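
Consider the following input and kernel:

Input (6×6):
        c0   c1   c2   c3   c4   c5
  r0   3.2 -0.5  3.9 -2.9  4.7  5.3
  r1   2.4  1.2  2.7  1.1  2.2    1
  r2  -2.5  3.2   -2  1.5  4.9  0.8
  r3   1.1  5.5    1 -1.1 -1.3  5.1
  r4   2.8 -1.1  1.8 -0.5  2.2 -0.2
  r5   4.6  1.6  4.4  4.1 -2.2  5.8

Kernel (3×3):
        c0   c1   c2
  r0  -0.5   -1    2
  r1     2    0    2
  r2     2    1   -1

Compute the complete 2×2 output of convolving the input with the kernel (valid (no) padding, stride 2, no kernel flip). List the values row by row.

17.1 12.75
0.95 9.6

Output[0,0]: The receptive field on the input at this output position is [3.2 -0.5 3.9 / 2.4 1.2 2.7 / -2.5 3.2 -2]. Elementwise product with the kernel and sum: 3.2·-0.5 + -0.5·-1 + 3.9·2 + 2.4·2 + 2.7·2 + -2.5·2 + 3.2·1 + -2·-1.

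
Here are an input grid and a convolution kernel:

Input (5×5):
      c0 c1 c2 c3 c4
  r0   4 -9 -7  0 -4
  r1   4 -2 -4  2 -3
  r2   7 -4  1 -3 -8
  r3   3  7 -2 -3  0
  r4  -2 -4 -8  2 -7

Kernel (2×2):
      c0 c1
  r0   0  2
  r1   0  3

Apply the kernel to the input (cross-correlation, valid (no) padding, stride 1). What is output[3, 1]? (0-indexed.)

-28

The receptive field on the input at this output position is [7 -2 / -4 -8]. Elementwise product with the kernel and sum: -2·2 + -8·3.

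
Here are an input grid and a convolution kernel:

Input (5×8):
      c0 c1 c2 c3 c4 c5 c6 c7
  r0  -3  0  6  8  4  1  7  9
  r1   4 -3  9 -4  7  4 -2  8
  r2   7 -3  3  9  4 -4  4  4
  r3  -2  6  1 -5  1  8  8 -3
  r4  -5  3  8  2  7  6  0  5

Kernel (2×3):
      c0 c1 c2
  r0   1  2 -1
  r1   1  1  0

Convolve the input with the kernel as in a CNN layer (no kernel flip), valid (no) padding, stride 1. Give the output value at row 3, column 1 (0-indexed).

24

The receptive field on the input at this output position is [6 1 -5 / 3 8 2]. Elementwise product with the kernel and sum: 6·1 + 1·2 + -5·-1 + 3·1 + 8·1.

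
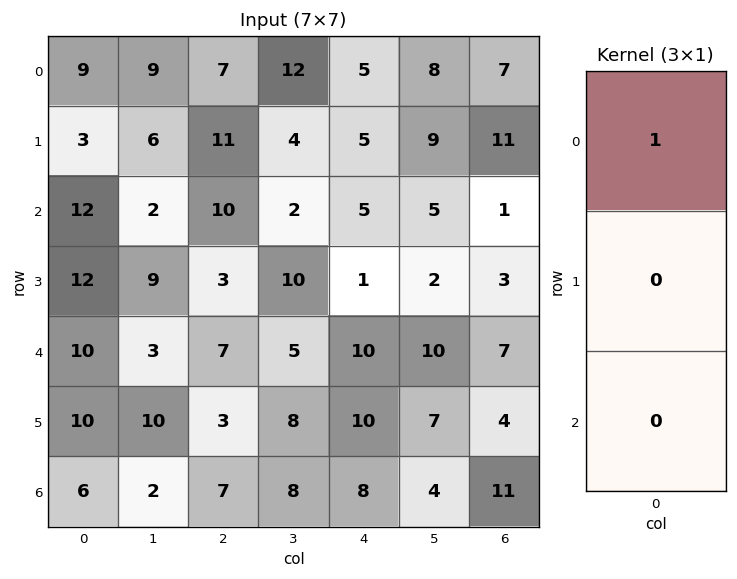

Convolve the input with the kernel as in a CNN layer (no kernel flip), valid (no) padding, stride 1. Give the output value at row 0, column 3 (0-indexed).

12

The receptive field on the input at this output position is [12 / 4 / 2]. Elementwise product with the kernel and sum: 12·1.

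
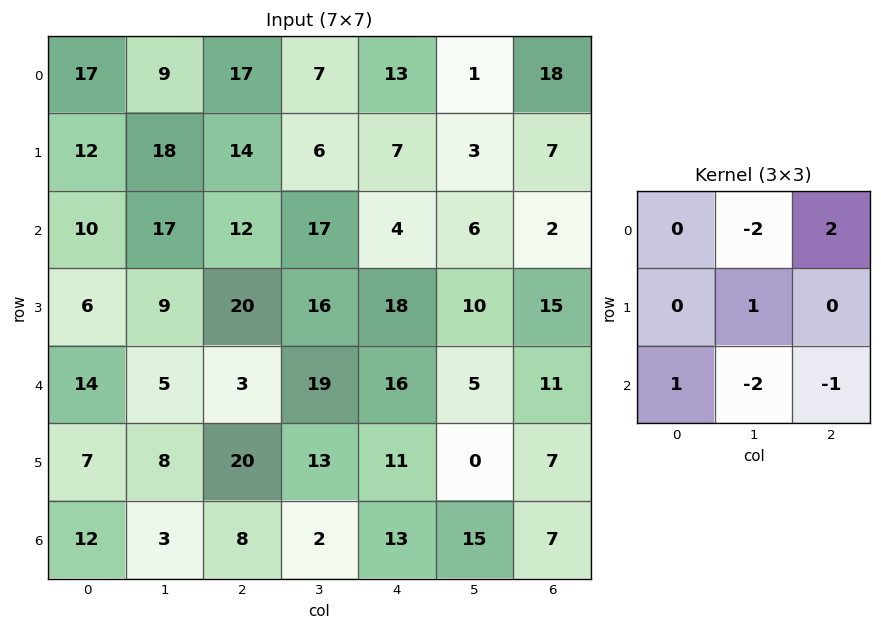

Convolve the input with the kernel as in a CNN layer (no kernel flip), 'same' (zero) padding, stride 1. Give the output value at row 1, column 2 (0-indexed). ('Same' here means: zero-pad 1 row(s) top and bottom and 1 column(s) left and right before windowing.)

The receptive field on the zero-padded input at this output position is [9 17 7 / 18 14 6 / 17 12 17]. Elementwise product with the kernel and sum: 17·-2 + 7·2 + 14·1 + 17·1 + 12·-2 + 17·-1.

-30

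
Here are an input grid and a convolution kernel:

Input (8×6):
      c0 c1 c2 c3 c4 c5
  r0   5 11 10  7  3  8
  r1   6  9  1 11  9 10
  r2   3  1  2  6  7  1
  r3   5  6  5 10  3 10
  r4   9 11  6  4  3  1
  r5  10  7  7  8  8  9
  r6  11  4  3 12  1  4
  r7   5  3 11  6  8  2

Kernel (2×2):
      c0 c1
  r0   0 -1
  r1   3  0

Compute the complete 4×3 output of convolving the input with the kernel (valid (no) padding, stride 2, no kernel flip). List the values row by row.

Output[0,0]: The receptive field on the input at this output position is [5 11 / 6 9]. Elementwise product with the kernel and sum: 11·-1 + 6·3.
Output[0,1]: The receptive field on the input at this output position is [10 7 / 1 11]. Elementwise product with the kernel and sum: 7·-1 + 1·3.

7 -4 19
14 9 8
19 17 23
11 21 20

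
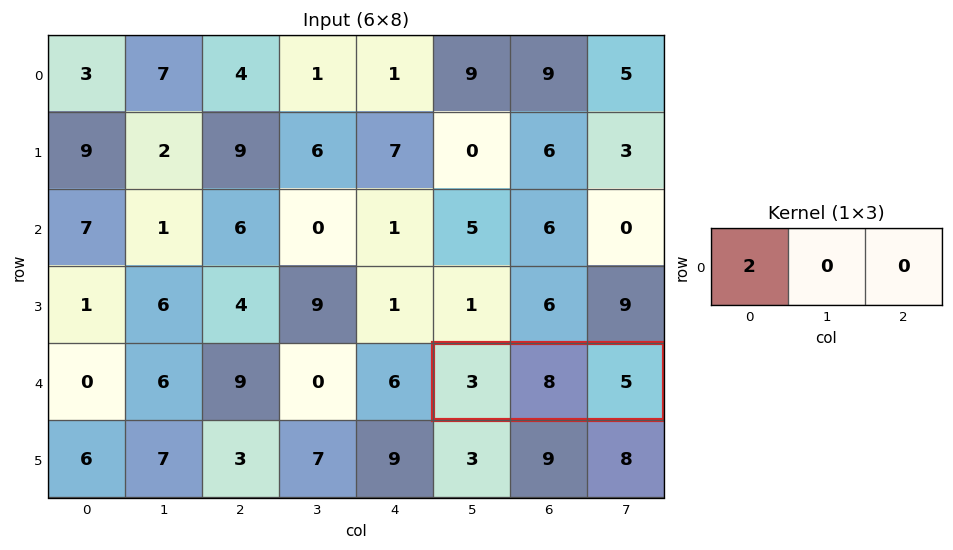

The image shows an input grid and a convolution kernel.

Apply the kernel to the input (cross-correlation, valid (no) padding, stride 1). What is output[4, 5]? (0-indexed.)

6

The receptive field on the input at this output position is [3 8 5]. Elementwise product with the kernel and sum: 3·2.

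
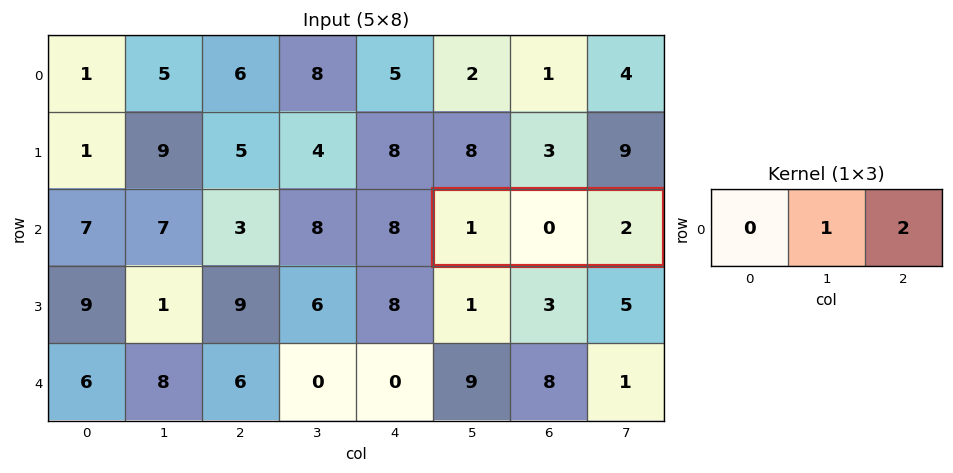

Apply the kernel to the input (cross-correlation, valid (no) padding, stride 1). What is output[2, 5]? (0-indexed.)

4

The receptive field on the input at this output position is [1 0 2]. Elementwise product with the kernel and sum: 0·1 + 2·2.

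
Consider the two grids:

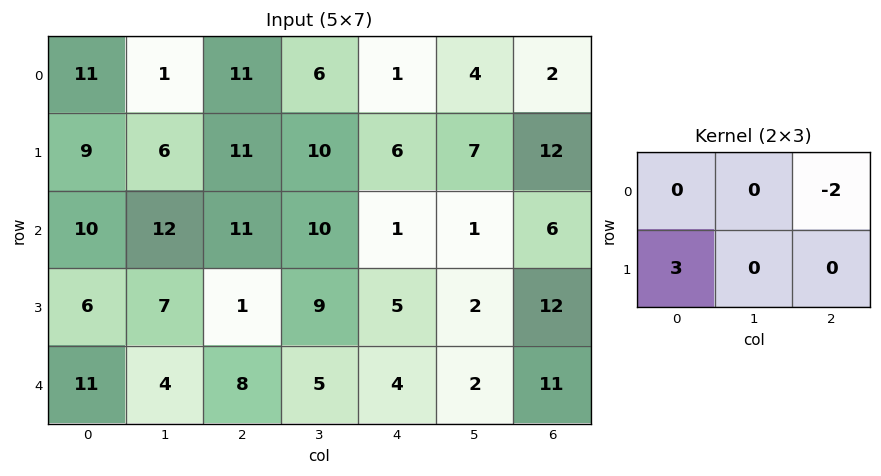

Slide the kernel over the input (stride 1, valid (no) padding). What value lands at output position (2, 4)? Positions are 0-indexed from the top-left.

The receptive field on the input at this output position is [1 1 6 / 5 2 12]. Elementwise product with the kernel and sum: 6·-2 + 5·3.

3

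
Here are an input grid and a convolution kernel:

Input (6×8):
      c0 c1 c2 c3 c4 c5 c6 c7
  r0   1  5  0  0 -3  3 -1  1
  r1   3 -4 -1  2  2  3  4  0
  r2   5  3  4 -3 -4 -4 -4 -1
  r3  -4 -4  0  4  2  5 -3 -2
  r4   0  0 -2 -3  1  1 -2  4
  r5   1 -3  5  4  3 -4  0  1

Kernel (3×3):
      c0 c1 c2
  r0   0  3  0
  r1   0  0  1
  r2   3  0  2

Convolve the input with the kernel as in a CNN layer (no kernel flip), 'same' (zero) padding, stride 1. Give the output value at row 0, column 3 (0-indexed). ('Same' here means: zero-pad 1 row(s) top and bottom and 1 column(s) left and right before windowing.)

-2

The receptive field on the zero-padded input at this output position is [0 0 0 / 0 0 -3 / -1 2 2]. Elementwise product with the kernel and sum: 0·3 + -3·1 + -1·3 + 2·2.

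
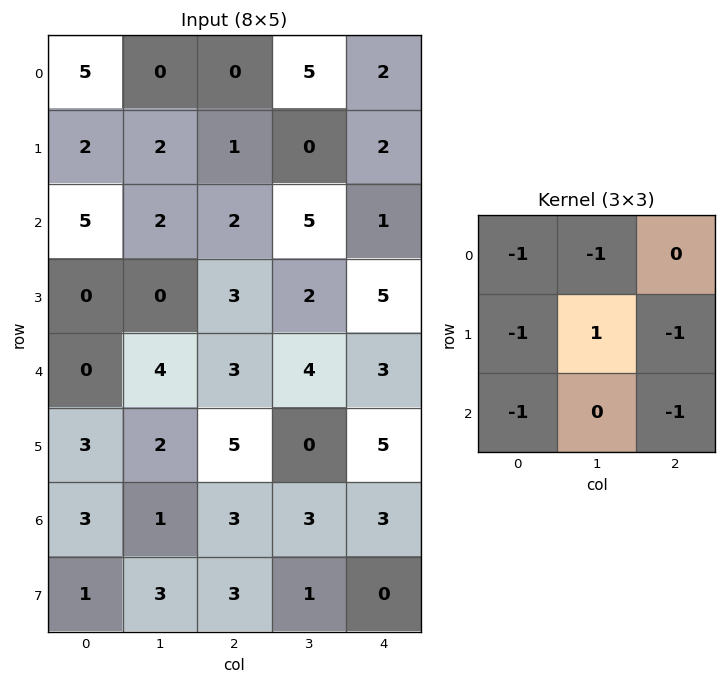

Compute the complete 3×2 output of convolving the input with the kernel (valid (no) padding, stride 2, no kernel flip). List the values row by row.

Output[0,0]: The receptive field on the input at this output position is [5 0 0 / 2 2 1 / 5 2 2]. Elementwise product with the kernel and sum: 5·-1 + 0·-1 + 2·-1 + 2·1 + 1·-1 + 5·-1 + 2·-1.

-13 -11
-13 -19
-16 -23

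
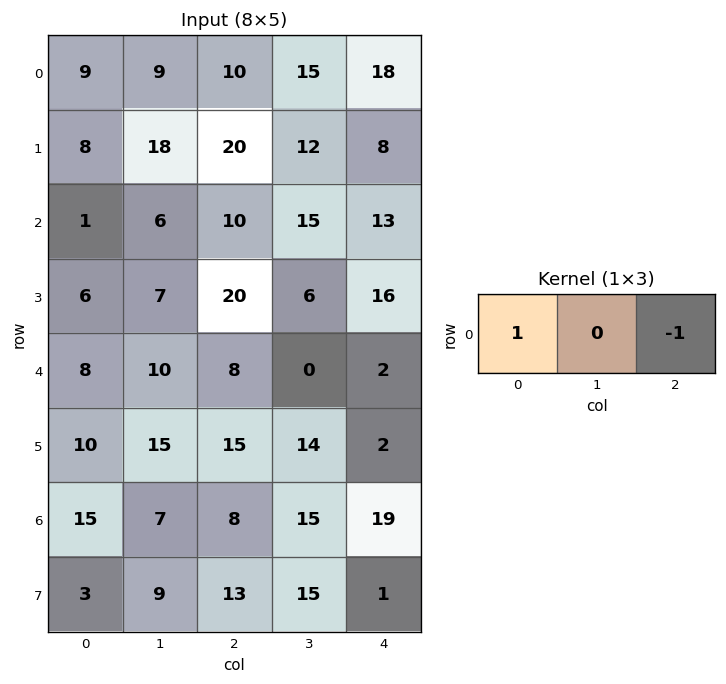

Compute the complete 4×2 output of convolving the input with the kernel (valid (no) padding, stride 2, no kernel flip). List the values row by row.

Output[0,0]: The receptive field on the input at this output position is [9 9 10]. Elementwise product with the kernel and sum: 9·1 + 10·-1.

-1 -8
-9 -3
0 6
7 -11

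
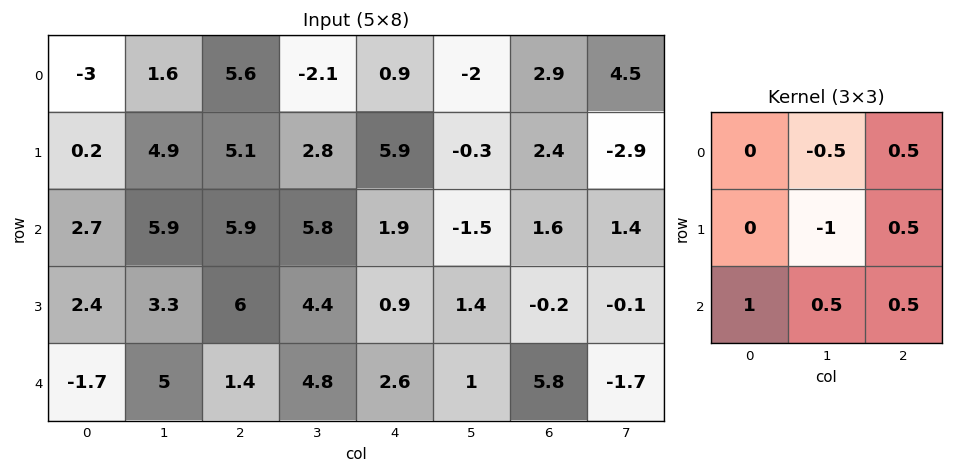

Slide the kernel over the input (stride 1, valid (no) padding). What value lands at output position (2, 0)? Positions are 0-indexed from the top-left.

1.2

The receptive field on the input at this output position is [2.7 5.9 5.9 / 2.4 3.3 6 / -1.7 5 1.4]. Elementwise product with the kernel and sum: 5.9·-0.5 + 5.9·0.5 + 3.3·-1 + 6·0.5 + -1.7·1 + 5·0.5 + 1.4·0.5.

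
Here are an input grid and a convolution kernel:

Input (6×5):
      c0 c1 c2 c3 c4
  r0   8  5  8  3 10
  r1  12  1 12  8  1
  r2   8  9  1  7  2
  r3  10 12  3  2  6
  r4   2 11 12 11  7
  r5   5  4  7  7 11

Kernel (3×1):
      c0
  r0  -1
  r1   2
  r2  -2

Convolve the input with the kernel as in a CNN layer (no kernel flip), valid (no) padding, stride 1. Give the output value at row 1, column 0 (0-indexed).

The receptive field on the input at this output position is [12 / 8 / 10]. Elementwise product with the kernel and sum: 12·-1 + 8·2 + 10·-2.

-16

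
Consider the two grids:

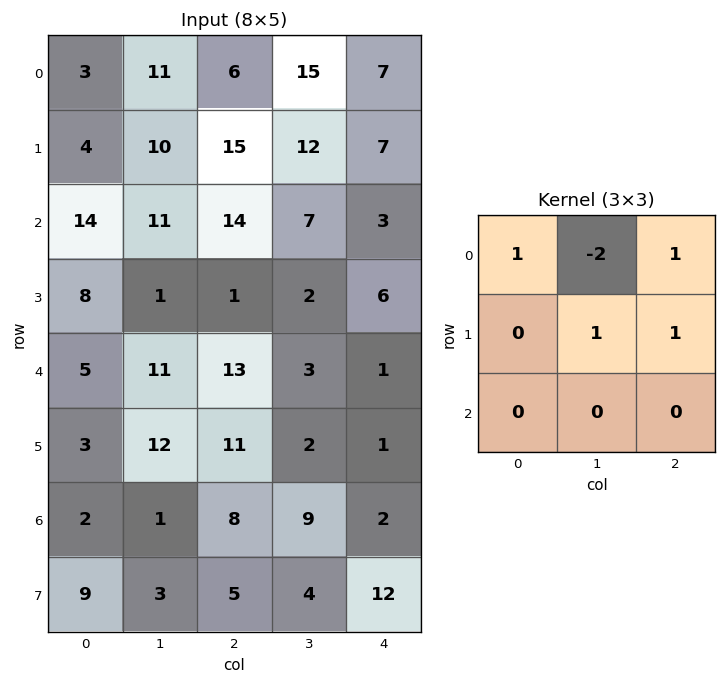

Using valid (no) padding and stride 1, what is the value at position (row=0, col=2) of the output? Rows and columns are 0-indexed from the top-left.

The receptive field on the input at this output position is [6 15 7 / 15 12 7 / 14 7 3]. Elementwise product with the kernel and sum: 6·1 + 15·-2 + 7·1 + 12·1 + 7·1.

2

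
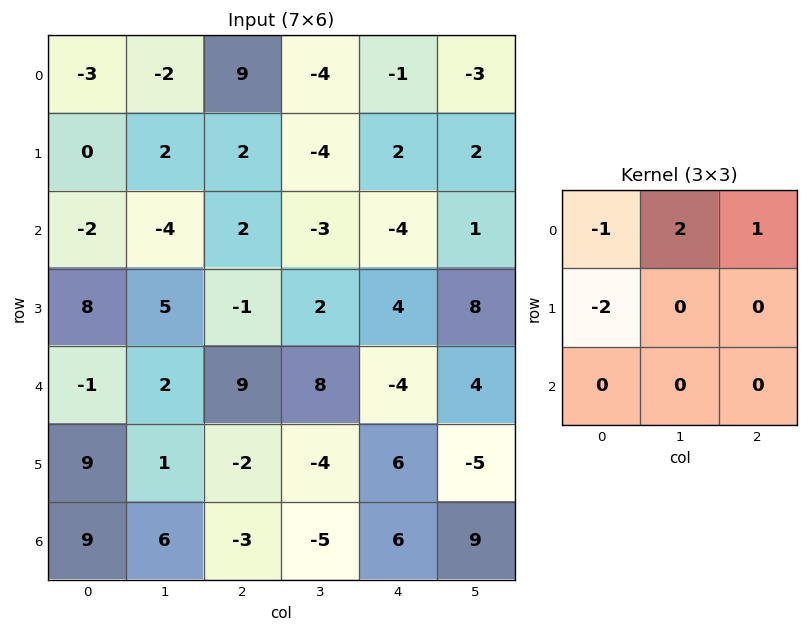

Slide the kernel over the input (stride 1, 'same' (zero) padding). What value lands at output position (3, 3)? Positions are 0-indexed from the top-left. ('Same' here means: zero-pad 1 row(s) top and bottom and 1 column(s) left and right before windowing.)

The receptive field on the zero-padded input at this output position is [2 -3 -4 / -1 2 4 / 9 8 -4]. Elementwise product with the kernel and sum: 2·-1 + -3·2 + -4·1 + -1·-2.

-10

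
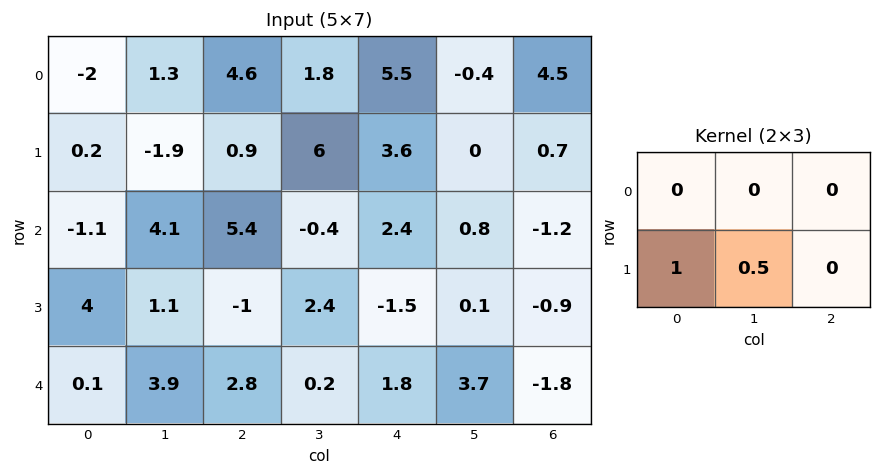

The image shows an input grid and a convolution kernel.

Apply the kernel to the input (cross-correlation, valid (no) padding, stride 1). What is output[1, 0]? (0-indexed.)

0.95

The receptive field on the input at this output position is [0.2 -1.9 0.9 / -1.1 4.1 5.4]. Elementwise product with the kernel and sum: -1.1·1 + 4.1·0.5.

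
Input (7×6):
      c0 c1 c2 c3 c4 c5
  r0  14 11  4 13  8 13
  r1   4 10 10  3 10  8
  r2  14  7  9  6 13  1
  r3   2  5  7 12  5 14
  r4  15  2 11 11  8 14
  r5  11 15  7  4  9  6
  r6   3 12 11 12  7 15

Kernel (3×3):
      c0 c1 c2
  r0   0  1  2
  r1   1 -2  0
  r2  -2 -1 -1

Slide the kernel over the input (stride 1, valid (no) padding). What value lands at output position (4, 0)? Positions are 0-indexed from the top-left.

-24

The receptive field on the input at this output position is [15 2 11 / 11 15 7 / 3 12 11]. Elementwise product with the kernel and sum: 2·1 + 11·2 + 11·1 + 15·-2 + 3·-2 + 12·-1 + 11·-1.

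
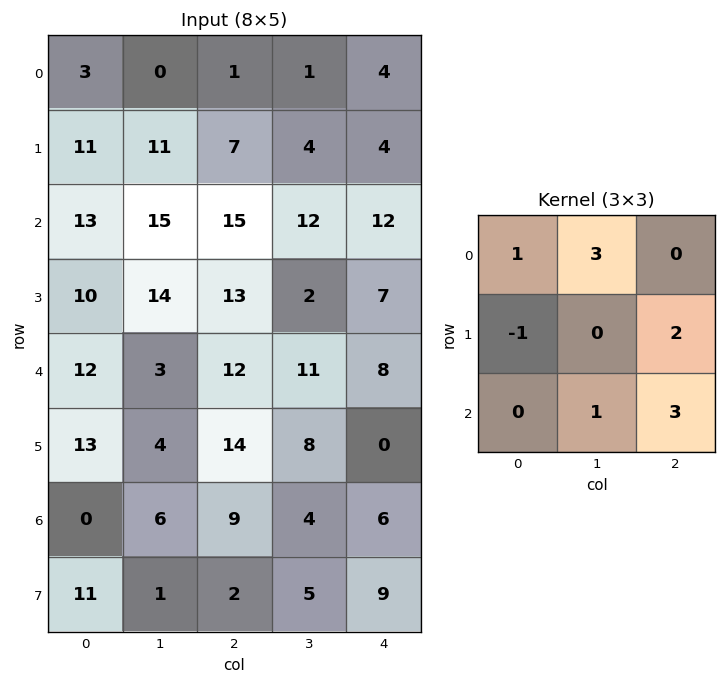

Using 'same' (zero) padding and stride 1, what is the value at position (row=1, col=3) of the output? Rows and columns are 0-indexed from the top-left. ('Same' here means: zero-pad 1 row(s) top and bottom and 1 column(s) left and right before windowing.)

The receptive field on the zero-padded input at this output position is [1 1 4 / 7 4 4 / 15 12 12]. Elementwise product with the kernel and sum: 1·1 + 1·3 + 7·-1 + 4·2 + 12·1 + 12·3.

53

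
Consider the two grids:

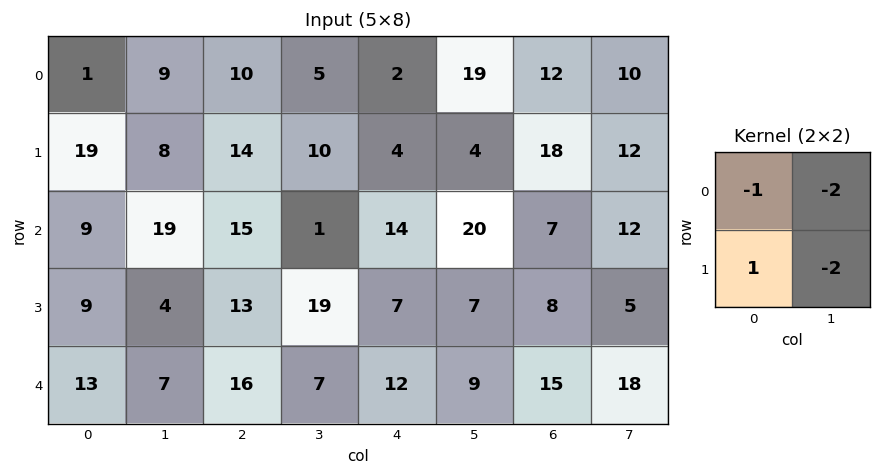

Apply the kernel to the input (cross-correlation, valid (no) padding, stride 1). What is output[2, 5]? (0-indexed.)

-43

The receptive field on the input at this output position is [20 7 / 7 8]. Elementwise product with the kernel and sum: 20·-1 + 7·-2 + 7·1 + 8·-2.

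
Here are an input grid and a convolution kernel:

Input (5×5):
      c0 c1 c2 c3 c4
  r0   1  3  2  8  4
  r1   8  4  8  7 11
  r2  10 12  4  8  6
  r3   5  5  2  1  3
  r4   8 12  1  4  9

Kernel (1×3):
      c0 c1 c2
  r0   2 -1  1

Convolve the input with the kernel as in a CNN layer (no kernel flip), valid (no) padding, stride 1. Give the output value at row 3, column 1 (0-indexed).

9

The receptive field on the input at this output position is [5 2 1]. Elementwise product with the kernel and sum: 5·2 + 2·-1 + 1·1.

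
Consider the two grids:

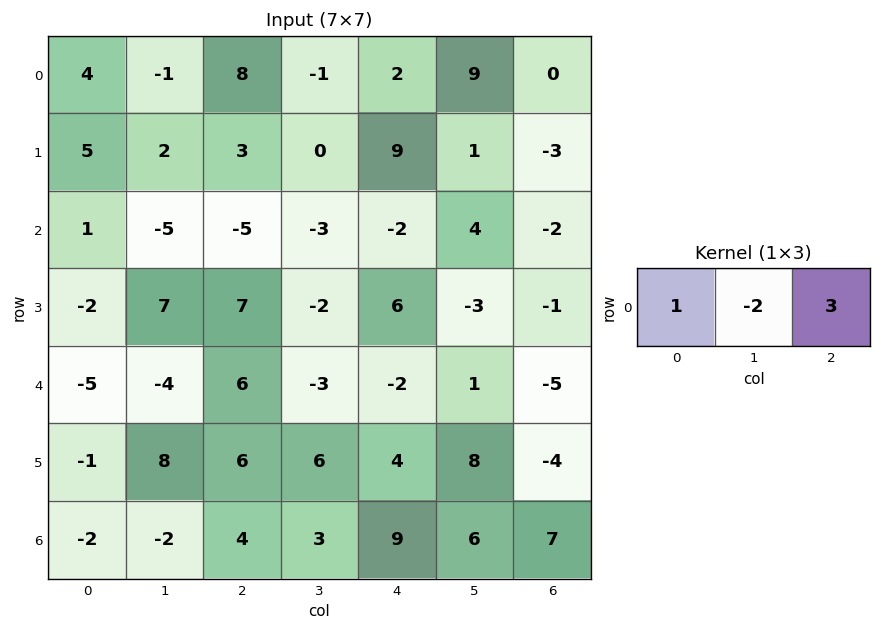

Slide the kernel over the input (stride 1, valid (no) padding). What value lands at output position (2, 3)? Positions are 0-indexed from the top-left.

13

The receptive field on the input at this output position is [-3 -2 4]. Elementwise product with the kernel and sum: -3·1 + -2·-2 + 4·3.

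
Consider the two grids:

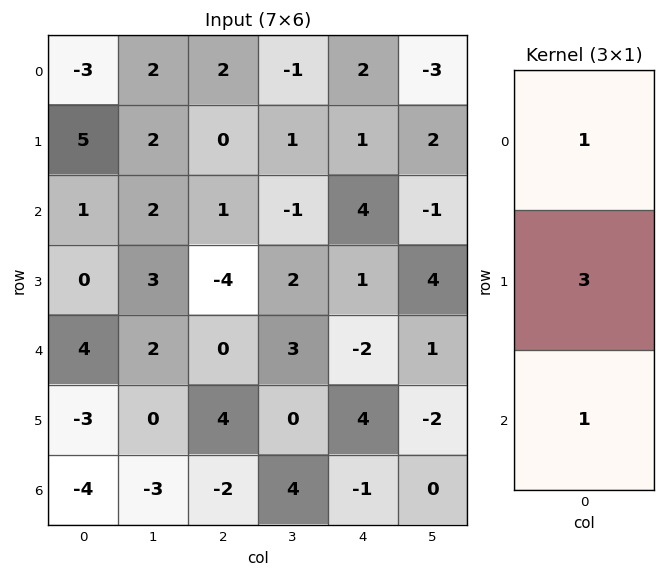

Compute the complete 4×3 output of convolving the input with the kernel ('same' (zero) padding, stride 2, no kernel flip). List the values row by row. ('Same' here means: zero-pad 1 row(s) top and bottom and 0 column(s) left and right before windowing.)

Output[0,0]: The receptive field on the zero-padded input at this output position is [0 / -3 / 5]. Elementwise product with the kernel and sum: 0·1 + -3·3 + 5·1.
Output[0,1]: The receptive field on the zero-padded input at this output position is [0 / 2 / 0]. Elementwise product with the kernel and sum: 0·1 + 2·3 + 0·1.

-4 6 7
8 -1 14
9 0 -1
-15 -2 1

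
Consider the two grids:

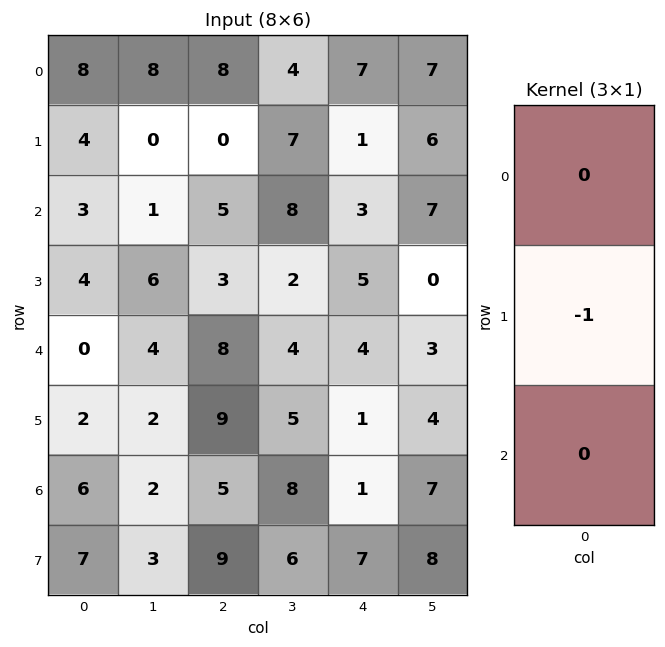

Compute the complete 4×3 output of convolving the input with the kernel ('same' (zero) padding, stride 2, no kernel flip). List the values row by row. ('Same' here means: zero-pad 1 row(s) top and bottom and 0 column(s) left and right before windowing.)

-8 -8 -7
-3 -5 -3
0 -8 -4
-6 -5 -1

Output[0,0]: The receptive field on the zero-padded input at this output position is [0 / 8 / 4]. Elementwise product with the kernel and sum: 8·-1.
Output[0,1]: The receptive field on the zero-padded input at this output position is [0 / 8 / 0]. Elementwise product with the kernel and sum: 8·-1.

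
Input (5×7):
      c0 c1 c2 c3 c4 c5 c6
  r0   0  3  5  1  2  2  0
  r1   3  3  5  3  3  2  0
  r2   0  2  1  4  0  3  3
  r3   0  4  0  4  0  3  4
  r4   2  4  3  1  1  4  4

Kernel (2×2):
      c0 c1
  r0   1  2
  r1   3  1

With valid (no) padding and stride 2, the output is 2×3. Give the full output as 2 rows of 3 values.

Output[0,0]: The receptive field on the input at this output position is [0 3 / 3 3]. Elementwise product with the kernel and sum: 0·1 + 3·2 + 3·3 + 3·1.

18 25 17
8 13 9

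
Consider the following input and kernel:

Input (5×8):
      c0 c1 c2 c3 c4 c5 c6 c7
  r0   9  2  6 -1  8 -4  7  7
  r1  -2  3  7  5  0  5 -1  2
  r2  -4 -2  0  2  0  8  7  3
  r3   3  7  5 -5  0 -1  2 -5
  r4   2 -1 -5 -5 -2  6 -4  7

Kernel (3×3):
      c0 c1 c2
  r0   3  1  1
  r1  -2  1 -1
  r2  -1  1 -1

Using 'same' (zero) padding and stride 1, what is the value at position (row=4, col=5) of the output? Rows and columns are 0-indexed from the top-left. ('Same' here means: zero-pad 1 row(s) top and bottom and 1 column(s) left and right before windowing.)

15

The receptive field on the zero-padded input at this output position is [0 -1 2 / -2 6 -4 / 0 0 0]. Elementwise product with the kernel and sum: 0·3 + -1·1 + 2·1 + -2·-2 + 6·1 + -4·-1 + 0·-1 + 0·1 + 0·-1.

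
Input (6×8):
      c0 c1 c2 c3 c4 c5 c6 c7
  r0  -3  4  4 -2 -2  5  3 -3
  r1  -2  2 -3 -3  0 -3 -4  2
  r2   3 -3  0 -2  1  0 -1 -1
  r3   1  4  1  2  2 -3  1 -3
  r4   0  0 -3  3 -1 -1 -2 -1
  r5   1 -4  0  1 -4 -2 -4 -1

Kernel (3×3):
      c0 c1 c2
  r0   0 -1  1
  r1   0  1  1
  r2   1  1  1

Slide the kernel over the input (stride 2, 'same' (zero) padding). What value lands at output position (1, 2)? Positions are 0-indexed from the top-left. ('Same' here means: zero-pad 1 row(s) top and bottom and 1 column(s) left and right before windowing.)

The receptive field on the zero-padded input at this output position is [-3 0 -3 / -2 1 0 / 2 2 -3]. Elementwise product with the kernel and sum: 0·-1 + -3·1 + 1·1 + 0·1 + 2·1 + 2·1 + -3·1.

-1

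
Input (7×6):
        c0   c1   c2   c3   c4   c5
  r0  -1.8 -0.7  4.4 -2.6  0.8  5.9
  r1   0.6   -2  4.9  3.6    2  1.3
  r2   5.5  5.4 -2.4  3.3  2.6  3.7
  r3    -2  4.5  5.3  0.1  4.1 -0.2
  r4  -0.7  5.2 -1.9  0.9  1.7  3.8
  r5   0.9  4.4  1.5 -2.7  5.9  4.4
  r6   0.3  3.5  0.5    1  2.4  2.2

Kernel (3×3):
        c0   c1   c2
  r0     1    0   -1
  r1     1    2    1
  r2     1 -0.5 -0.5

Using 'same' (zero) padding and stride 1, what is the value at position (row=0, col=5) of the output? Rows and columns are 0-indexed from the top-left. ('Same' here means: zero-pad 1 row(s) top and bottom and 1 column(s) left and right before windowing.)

13.95

The receptive field on the zero-padded input at this output position is [0 0 0 / 0.8 5.9 0 / 2 1.3 0]. Elementwise product with the kernel and sum: 0·1 + 0·-1 + 0.8·1 + 5.9·2 + 0·1 + 2·1 + 1.3·-0.5 + 0·-0.5.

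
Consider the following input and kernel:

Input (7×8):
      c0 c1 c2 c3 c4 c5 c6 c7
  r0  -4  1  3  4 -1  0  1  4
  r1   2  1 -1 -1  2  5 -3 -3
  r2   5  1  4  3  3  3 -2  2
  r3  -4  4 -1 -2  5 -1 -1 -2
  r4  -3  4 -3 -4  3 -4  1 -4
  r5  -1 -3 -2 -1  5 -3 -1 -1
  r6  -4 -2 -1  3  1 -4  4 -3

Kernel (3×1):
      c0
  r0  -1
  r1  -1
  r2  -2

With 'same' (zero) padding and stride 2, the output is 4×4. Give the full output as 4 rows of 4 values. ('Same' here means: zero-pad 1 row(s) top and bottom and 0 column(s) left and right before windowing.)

0 -1 -3 5
1 -1 -15 7
9 8 -18 2
5 3 -6 -3

Output[0,0]: The receptive field on the zero-padded input at this output position is [0 / -4 / 2]. Elementwise product with the kernel and sum: 0·-1 + -4·-1 + 2·-2.
Output[0,1]: The receptive field on the zero-padded input at this output position is [0 / 3 / -1]. Elementwise product with the kernel and sum: 0·-1 + 3·-1 + -1·-2.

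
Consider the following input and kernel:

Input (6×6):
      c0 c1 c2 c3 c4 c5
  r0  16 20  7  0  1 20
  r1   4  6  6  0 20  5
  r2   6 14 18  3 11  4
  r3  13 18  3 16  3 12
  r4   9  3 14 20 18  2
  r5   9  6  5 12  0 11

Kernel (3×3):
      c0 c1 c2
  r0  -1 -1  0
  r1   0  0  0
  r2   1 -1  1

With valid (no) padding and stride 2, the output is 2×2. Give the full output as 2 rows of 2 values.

-26 19
0 -9

Output[0,0]: The receptive field on the input at this output position is [16 20 7 / 4 6 6 / 6 14 18]. Elementwise product with the kernel and sum: 16·-1 + 20·-1 + 6·1 + 14·-1 + 18·1.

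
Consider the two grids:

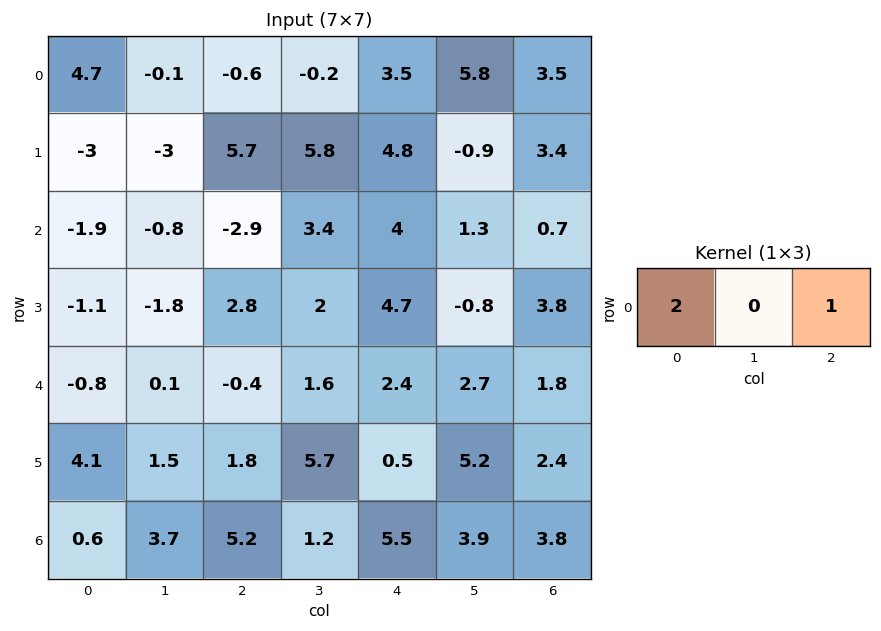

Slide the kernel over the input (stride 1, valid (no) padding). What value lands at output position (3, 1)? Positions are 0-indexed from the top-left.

-1.6

The receptive field on the input at this output position is [-1.8 2.8 2]. Elementwise product with the kernel and sum: -1.8·2 + 2·1.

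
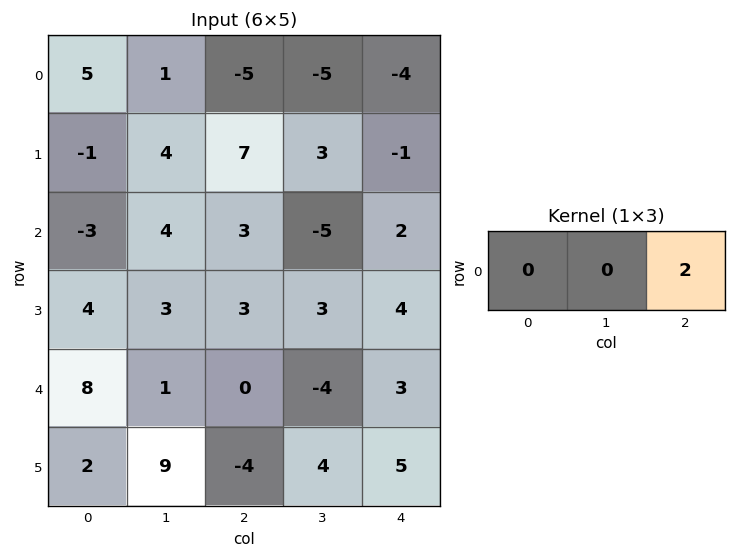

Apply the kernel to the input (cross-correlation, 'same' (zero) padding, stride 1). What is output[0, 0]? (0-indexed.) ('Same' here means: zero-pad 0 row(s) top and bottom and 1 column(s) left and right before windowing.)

The receptive field on the zero-padded input at this output position is [0 5 1]. Elementwise product with the kernel and sum: 1·2.

2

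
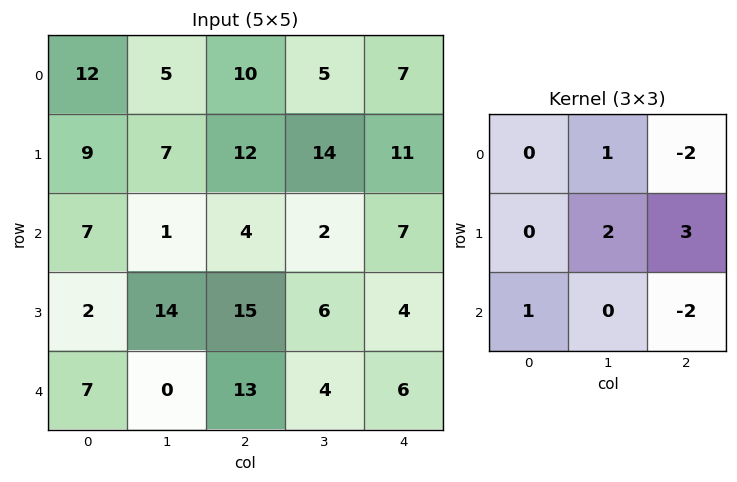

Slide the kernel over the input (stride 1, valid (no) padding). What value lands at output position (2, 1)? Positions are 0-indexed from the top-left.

The receptive field on the input at this output position is [1 4 2 / 14 15 6 / 0 13 4]. Elementwise product with the kernel and sum: 4·1 + 2·-2 + 15·2 + 6·3 + 0·1 + 4·-2.

40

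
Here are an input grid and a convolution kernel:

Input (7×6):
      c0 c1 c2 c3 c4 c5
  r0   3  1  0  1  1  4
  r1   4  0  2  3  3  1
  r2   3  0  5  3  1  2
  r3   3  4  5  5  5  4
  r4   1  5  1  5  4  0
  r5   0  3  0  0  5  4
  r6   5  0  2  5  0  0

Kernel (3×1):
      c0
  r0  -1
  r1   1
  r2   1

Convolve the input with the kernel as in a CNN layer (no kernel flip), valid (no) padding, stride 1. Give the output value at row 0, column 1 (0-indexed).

-1

The receptive field on the input at this output position is [1 / 0 / 0]. Elementwise product with the kernel and sum: 1·-1 + 0·1 + 0·1.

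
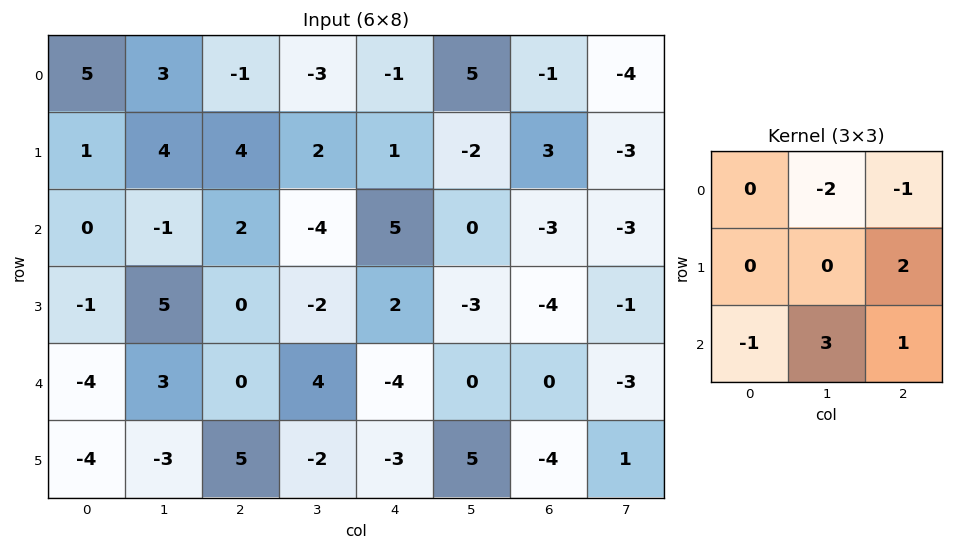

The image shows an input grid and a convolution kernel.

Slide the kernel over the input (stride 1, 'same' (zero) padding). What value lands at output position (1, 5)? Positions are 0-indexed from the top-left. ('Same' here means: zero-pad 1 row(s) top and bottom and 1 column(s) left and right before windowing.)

The receptive field on the zero-padded input at this output position is [-1 5 -1 / 1 -2 3 / 5 0 -3]. Elementwise product with the kernel and sum: 5·-2 + -1·-1 + 3·2 + 5·-1 + 0·3 + -3·1.

-11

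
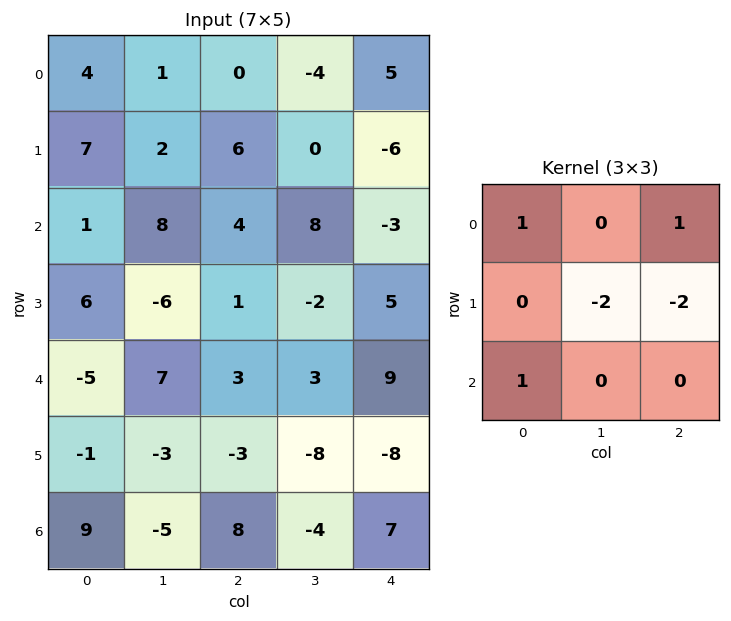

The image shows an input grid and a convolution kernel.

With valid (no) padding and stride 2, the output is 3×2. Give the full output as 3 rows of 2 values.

Output[0,0]: The receptive field on the input at this output position is [4 1 0 / 7 2 6 / 1 8 4]. Elementwise product with the kernel and sum: 4·1 + 0·1 + 2·-2 + 6·-2 + 1·1.
Output[0,1]: The receptive field on the input at this output position is [0 -4 5 / 6 0 -6 / 4 8 -3]. Elementwise product with the kernel and sum: 0·1 + 5·1 + 0·-2 + -6·-2 + 4·1.

-11 21
10 -2
19 52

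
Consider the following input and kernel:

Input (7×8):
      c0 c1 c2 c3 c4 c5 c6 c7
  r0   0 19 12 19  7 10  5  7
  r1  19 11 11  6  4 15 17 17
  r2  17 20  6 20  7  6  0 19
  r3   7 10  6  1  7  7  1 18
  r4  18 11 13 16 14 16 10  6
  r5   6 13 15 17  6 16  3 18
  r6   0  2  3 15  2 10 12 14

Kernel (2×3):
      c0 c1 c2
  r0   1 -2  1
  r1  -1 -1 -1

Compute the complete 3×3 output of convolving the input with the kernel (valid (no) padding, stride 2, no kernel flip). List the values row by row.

Output[0,0]: The receptive field on the input at this output position is [0 19 12 / 19 11 11]. Elementwise product with the kernel and sum: 0·1 + 19·-2 + 12·1 + 19·-1 + 11·-1 + 11·-1.
Output[0,1]: The receptive field on the input at this output position is [12 19 7 / 11 6 4]. Elementwise product with the kernel and sum: 12·1 + 19·-2 + 7·1 + 11·-1 + 6·-1 + 4·-1.

-67 -40 -44
-40 -41 -20
-25 -43 -33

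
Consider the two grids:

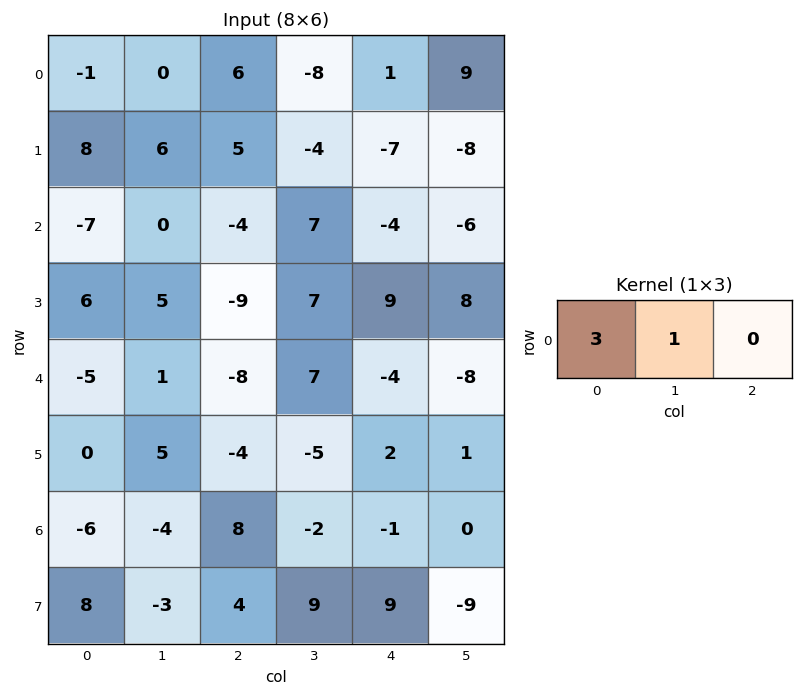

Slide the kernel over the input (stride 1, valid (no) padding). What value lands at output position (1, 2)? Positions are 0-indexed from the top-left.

11

The receptive field on the input at this output position is [5 -4 -7]. Elementwise product with the kernel and sum: 5·3 + -4·1.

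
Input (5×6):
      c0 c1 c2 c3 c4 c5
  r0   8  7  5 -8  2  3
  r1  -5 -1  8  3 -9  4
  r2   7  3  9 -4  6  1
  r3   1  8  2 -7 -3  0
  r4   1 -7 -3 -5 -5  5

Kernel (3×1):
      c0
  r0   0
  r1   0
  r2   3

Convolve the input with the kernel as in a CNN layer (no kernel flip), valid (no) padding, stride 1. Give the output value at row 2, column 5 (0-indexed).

The receptive field on the input at this output position is [1 / 0 / 5]. Elementwise product with the kernel and sum: 5·3.

15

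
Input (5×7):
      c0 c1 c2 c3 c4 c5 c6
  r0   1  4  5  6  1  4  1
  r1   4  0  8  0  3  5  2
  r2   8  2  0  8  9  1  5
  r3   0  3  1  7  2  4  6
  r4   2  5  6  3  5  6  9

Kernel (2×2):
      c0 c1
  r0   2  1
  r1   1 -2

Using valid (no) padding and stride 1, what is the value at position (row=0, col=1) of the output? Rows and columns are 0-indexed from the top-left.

The receptive field on the input at this output position is [4 5 / 0 8]. Elementwise product with the kernel and sum: 4·2 + 5·1 + 0·1 + 8·-2.

-3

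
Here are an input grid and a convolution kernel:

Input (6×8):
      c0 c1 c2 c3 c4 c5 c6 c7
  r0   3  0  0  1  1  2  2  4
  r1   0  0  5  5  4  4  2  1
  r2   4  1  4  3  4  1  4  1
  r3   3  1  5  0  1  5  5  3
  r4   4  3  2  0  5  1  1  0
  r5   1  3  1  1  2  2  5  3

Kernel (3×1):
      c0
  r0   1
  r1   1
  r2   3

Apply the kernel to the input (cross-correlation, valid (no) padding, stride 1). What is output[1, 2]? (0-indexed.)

The receptive field on the input at this output position is [5 / 4 / 5]. Elementwise product with the kernel and sum: 5·1 + 4·1 + 5·3.

24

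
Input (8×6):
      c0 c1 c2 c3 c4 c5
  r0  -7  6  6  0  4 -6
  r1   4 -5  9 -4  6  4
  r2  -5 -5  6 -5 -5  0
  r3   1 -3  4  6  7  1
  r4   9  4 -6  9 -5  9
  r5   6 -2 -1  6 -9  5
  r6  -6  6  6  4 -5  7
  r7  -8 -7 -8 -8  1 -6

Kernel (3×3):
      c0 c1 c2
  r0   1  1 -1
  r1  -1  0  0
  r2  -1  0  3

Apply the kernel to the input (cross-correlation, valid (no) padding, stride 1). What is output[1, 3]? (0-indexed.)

0

The receptive field on the input at this output position is [-4 6 4 / -5 -5 0 / 6 7 1]. Elementwise product with the kernel and sum: -4·1 + 6·1 + 4·-1 + -5·-1 + 6·-1 + 1·3.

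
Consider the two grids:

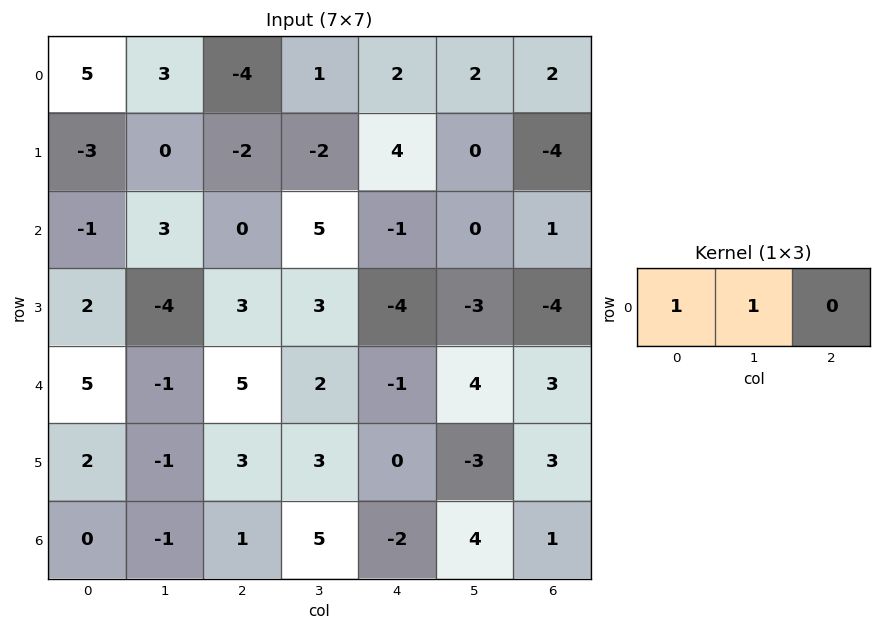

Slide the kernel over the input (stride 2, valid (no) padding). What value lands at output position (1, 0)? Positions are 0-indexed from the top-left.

2

The receptive field on the input at this output position is [-1 3 0]. Elementwise product with the kernel and sum: -1·1 + 3·1.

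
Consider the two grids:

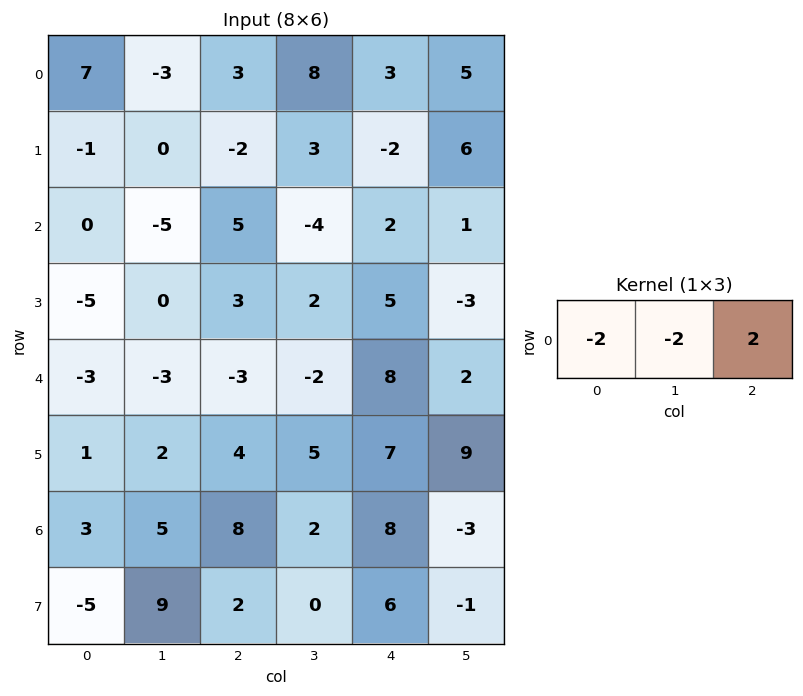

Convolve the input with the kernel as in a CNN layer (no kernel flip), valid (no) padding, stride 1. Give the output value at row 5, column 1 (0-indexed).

The receptive field on the input at this output position is [2 4 5]. Elementwise product with the kernel and sum: 2·-2 + 4·-2 + 5·2.

-2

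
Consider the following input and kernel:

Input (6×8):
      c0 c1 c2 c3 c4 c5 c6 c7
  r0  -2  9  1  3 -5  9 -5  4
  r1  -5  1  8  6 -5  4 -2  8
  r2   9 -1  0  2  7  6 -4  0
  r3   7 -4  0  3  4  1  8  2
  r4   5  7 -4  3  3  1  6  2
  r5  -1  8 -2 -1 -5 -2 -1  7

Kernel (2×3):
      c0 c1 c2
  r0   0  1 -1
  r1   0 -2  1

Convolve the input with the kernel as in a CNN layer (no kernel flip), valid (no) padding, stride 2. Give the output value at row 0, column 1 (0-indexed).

The receptive field on the input at this output position is [1 3 -5 / 8 6 -5]. Elementwise product with the kernel and sum: 3·1 + -5·-1 + 6·-2 + -5·1.

-9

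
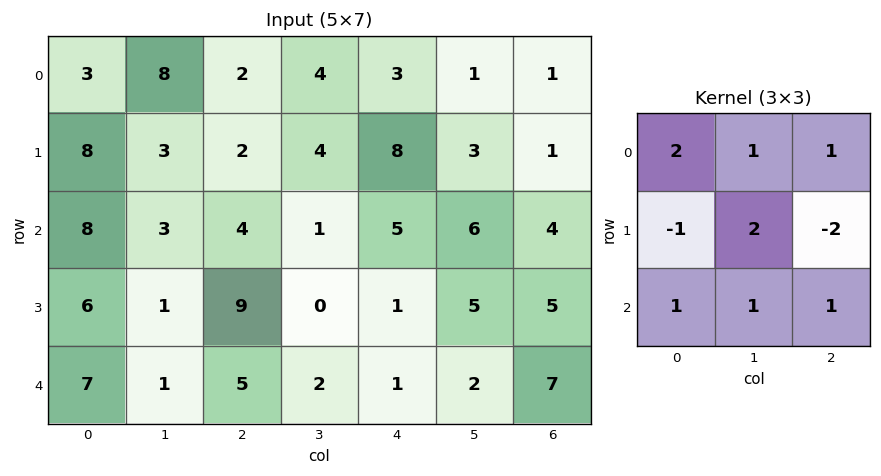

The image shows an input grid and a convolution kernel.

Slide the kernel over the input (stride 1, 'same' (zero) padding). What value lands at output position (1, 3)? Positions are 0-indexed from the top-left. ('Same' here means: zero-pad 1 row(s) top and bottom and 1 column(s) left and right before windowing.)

The receptive field on the zero-padded input at this output position is [2 4 3 / 2 4 8 / 4 1 5]. Elementwise product with the kernel and sum: 2·2 + 4·1 + 3·1 + 2·-1 + 4·2 + 8·-2 + 4·1 + 1·1 + 5·1.

11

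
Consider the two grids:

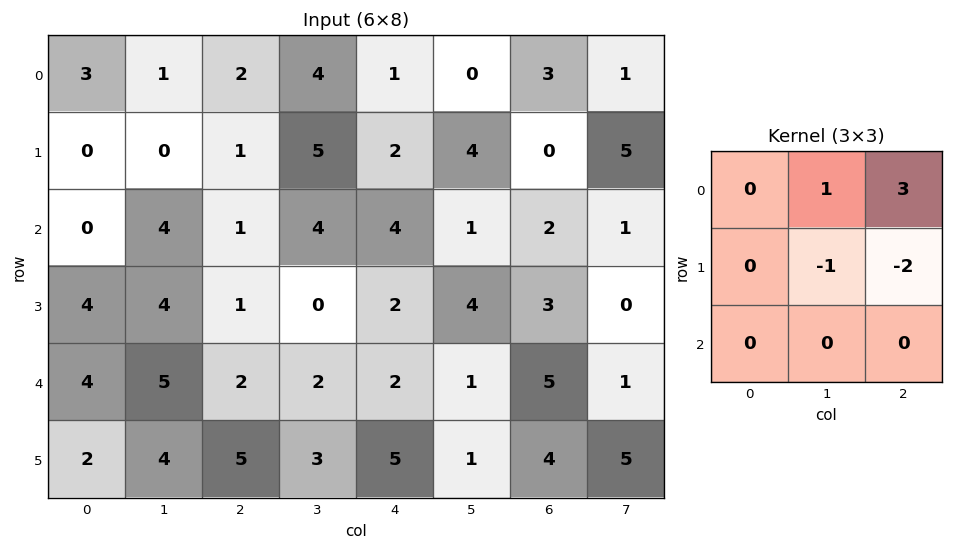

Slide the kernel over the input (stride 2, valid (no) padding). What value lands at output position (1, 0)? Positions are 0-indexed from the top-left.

The receptive field on the input at this output position is [0 4 1 / 4 4 1 / 4 5 2]. Elementwise product with the kernel and sum: 4·1 + 1·3 + 4·-1 + 1·-2.

1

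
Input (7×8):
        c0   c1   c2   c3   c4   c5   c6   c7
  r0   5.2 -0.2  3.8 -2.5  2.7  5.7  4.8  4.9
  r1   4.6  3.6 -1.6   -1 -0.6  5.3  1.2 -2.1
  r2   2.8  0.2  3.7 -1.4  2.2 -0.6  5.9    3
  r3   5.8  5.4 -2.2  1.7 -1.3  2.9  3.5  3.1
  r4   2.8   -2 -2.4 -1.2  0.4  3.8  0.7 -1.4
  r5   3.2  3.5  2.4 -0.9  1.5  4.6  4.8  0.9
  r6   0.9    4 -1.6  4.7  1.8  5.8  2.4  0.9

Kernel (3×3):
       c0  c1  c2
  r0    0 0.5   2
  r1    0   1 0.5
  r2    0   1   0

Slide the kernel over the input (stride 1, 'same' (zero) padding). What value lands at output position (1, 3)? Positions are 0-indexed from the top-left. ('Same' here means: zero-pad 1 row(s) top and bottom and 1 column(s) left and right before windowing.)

1.45

The receptive field on the zero-padded input at this output position is [3.8 -2.5 2.7 / -1.6 -1 -0.6 / 3.7 -1.4 2.2]. Elementwise product with the kernel and sum: -2.5·0.5 + 2.7·2 + -1·1 + -0.6·0.5 + -1.4·1.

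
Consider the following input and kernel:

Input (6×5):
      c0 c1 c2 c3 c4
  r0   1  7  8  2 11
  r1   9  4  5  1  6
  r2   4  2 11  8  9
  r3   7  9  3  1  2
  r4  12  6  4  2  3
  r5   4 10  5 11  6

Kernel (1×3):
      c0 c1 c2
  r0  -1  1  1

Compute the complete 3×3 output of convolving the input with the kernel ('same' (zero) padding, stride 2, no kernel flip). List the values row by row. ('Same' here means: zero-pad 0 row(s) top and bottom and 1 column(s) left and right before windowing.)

Output[0,0]: The receptive field on the zero-padded input at this output position is [0 1 7]. Elementwise product with the kernel and sum: 0·-1 + 1·1 + 7·1.
Output[0,1]: The receptive field on the zero-padded input at this output position is [7 8 2]. Elementwise product with the kernel and sum: 7·-1 + 8·1 + 2·1.

8 3 9
6 17 1
18 0 1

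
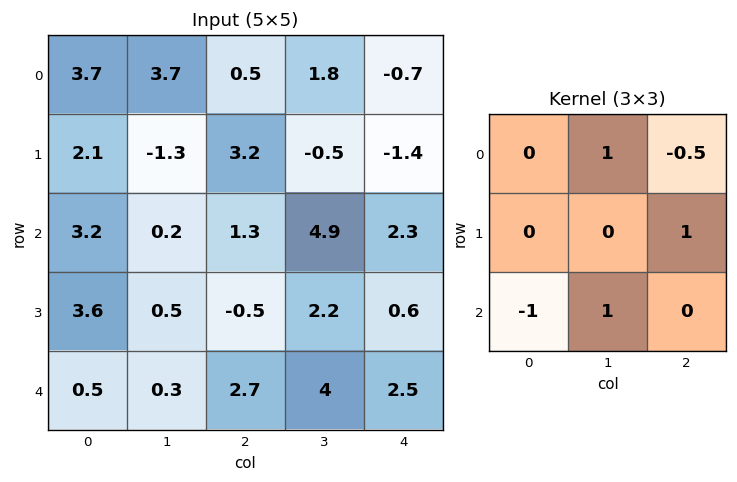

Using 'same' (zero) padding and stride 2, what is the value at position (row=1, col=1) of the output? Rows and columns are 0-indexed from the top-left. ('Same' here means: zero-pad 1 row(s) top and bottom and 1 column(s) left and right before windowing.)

The receptive field on the zero-padded input at this output position is [-1.3 3.2 -0.5 / 0.2 1.3 4.9 / 0.5 -0.5 2.2]. Elementwise product with the kernel and sum: 3.2·1 + -0.5·-0.5 + 4.9·1 + 0.5·-1 + -0.5·1.

7.35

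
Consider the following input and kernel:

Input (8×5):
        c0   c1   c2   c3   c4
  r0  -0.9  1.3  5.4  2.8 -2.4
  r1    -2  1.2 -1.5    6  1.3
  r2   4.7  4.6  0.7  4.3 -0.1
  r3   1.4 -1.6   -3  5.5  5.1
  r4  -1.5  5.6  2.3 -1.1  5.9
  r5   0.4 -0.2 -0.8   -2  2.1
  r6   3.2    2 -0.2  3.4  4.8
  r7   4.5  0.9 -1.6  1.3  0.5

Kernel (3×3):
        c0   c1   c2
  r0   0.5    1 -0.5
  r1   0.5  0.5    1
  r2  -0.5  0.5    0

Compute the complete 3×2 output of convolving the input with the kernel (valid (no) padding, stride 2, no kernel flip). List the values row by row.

Output[0,0]: The receptive field on the input at this output position is [-0.9 1.3 5.4 / -2 1.2 -1.5 / 4.7 4.6 0.7]. Elementwise product with the kernel and sum: -0.9·0.5 + 1.3·1 + 5.4·-0.5 + -2·0.5 + 1.2·0.5 + -1.5·1 + 4.7·-0.5 + 4.6·0.5.

-3.8 12.05
7.05 9.35
2.4 -0.4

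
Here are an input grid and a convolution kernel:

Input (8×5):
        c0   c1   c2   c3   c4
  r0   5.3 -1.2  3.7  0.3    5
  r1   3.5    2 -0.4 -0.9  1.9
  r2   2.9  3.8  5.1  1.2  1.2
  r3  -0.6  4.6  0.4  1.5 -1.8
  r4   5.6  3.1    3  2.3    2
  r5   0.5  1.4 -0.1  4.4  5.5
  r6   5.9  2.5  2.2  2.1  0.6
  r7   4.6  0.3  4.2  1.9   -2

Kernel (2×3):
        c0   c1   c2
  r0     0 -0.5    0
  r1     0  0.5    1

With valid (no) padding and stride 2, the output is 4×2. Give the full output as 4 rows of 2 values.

Output[0,0]: The receptive field on the input at this output position is [5.3 -1.2 3.7 / 3.5 2 -0.4]. Elementwise product with the kernel and sum: -1.2·-0.5 + 2·0.5 + -0.4·1.

1.2 1.3
0.8 -1.65
-0.95 6.55
3.1 -2.1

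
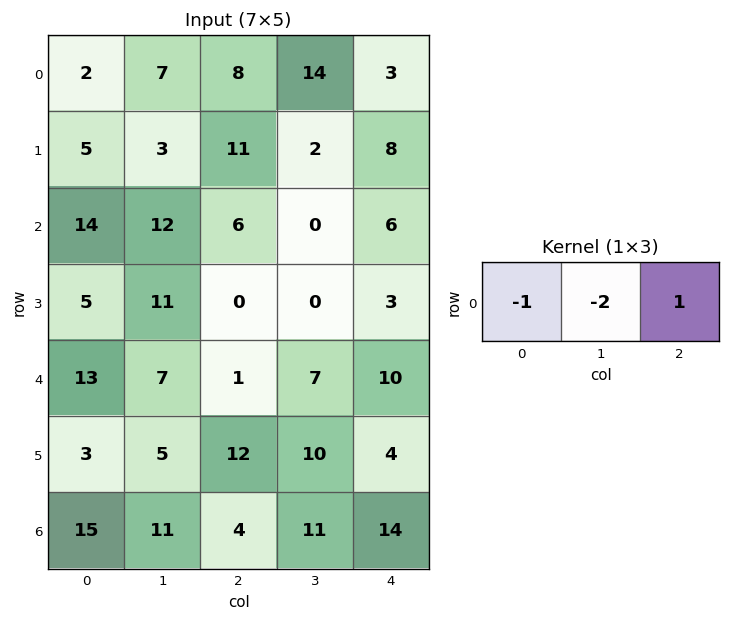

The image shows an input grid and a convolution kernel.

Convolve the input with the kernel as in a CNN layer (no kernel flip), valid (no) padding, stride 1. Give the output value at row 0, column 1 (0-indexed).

The receptive field on the input at this output position is [7 8 14]. Elementwise product with the kernel and sum: 7·-1 + 8·-2 + 14·1.

-9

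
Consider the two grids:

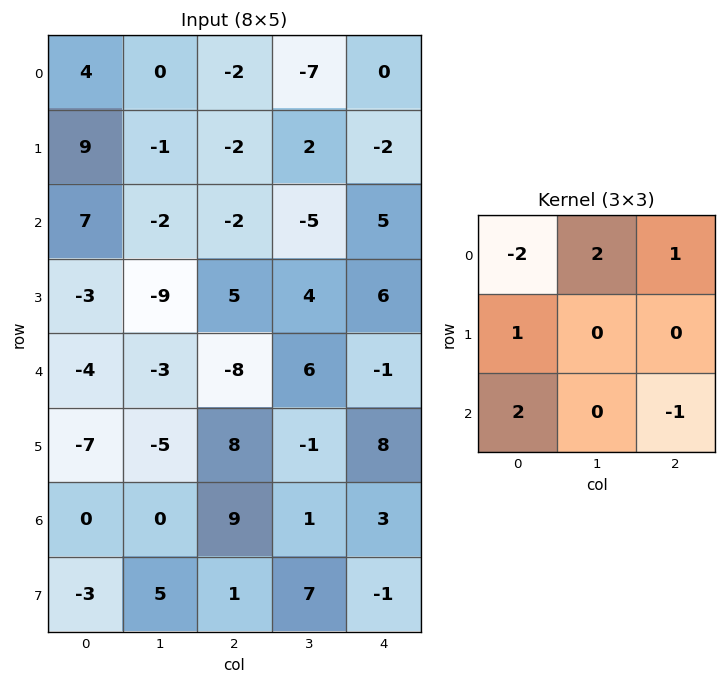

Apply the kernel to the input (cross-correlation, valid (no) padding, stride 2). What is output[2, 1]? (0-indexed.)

The receptive field on the input at this output position is [-8 6 -1 / 8 -1 8 / 9 1 3]. Elementwise product with the kernel and sum: -8·-2 + 6·2 + -1·1 + 8·1 + 9·2 + 3·-1.

50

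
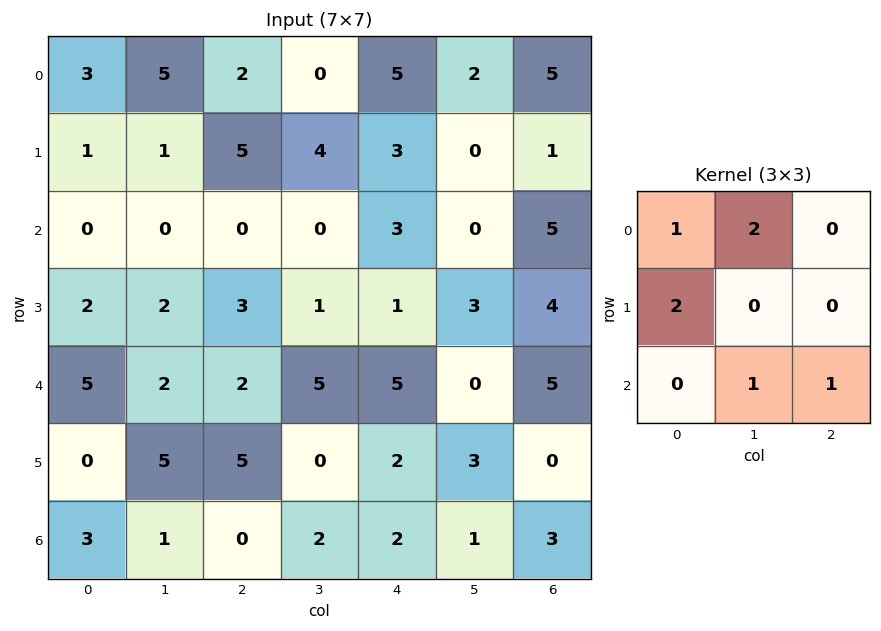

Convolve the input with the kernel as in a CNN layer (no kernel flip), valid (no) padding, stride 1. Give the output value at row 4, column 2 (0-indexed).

26

The receptive field on the input at this output position is [2 5 5 / 5 0 2 / 0 2 2]. Elementwise product with the kernel and sum: 2·1 + 5·2 + 5·2 + 2·1 + 2·1.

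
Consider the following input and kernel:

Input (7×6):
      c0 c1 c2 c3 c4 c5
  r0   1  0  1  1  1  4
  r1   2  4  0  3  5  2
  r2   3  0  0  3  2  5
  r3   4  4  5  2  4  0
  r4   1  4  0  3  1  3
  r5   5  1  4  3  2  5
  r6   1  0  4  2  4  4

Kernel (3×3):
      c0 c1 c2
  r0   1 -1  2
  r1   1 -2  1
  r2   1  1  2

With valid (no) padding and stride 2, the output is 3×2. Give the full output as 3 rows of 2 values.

0 8
9 11
13 13

Output[0,0]: The receptive field on the input at this output position is [1 0 1 / 2 4 0 / 3 0 0]. Elementwise product with the kernel and sum: 1·1 + 0·-1 + 1·2 + 2·1 + 4·-2 + 0·1 + 3·1 + 0·1 + 0·2.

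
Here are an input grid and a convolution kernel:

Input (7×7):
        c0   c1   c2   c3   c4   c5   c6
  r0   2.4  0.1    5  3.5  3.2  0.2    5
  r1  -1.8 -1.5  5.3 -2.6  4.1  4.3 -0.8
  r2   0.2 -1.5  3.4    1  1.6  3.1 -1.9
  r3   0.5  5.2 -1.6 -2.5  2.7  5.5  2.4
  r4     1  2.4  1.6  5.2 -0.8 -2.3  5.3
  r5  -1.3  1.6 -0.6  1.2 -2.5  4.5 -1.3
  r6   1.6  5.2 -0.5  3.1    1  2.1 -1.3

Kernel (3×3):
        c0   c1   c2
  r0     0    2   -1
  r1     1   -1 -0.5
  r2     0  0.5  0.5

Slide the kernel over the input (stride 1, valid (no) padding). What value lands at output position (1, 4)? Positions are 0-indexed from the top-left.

12.8

The receptive field on the input at this output position is [4.1 4.3 -0.8 / 1.6 3.1 -1.9 / 2.7 5.5 2.4]. Elementwise product with the kernel and sum: 4.3·2 + -0.8·-1 + 1.6·1 + 3.1·-1 + -1.9·-0.5 + 5.5·0.5 + 2.4·0.5.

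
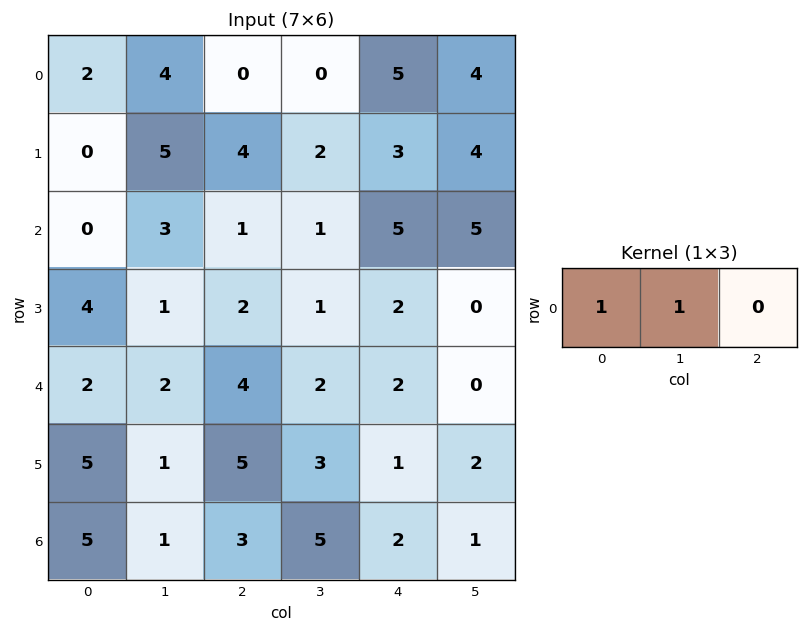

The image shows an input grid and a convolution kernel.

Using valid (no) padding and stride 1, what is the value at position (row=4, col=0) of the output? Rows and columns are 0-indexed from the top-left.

4

The receptive field on the input at this output position is [2 2 4]. Elementwise product with the kernel and sum: 2·1 + 2·1.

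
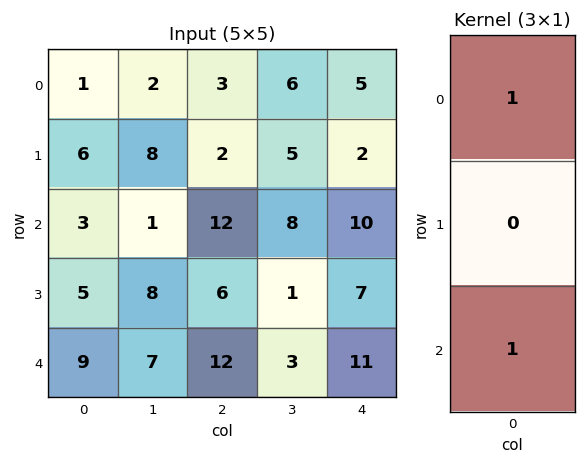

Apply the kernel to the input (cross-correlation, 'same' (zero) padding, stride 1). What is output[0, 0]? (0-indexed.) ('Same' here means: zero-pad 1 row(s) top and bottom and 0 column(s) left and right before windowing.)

6

The receptive field on the zero-padded input at this output position is [0 / 1 / 6]. Elementwise product with the kernel and sum: 0·1 + 6·1.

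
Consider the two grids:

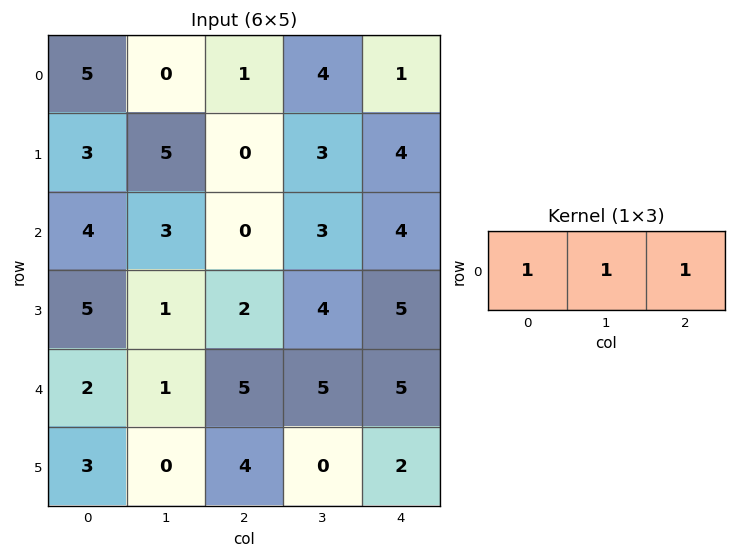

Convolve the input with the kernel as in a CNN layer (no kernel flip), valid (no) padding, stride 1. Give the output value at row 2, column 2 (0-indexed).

7

The receptive field on the input at this output position is [0 3 4]. Elementwise product with the kernel and sum: 0·1 + 3·1 + 4·1.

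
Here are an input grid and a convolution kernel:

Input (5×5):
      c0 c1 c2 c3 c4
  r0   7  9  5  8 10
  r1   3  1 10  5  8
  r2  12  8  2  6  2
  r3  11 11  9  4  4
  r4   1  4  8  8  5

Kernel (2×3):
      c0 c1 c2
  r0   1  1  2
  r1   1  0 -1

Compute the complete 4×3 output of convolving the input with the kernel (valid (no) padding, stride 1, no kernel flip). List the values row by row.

19 26 35
34 23 31
26 29 17
33 24 24

Output[0,0]: The receptive field on the input at this output position is [7 9 5 / 3 1 10]. Elementwise product with the kernel and sum: 7·1 + 9·1 + 5·2 + 3·1 + 10·-1.
Output[0,1]: The receptive field on the input at this output position is [9 5 8 / 1 10 5]. Elementwise product with the kernel and sum: 9·1 + 5·1 + 8·2 + 1·1 + 5·-1.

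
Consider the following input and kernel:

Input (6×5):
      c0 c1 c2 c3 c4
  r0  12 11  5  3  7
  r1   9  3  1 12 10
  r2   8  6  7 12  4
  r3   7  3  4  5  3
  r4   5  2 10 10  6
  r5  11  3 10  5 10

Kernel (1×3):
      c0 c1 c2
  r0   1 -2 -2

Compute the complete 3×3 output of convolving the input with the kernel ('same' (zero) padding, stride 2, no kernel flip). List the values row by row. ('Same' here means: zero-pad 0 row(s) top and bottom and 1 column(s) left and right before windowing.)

Output[0,0]: The receptive field on the zero-padded input at this output position is [0 12 11]. Elementwise product with the kernel and sum: 0·1 + 12·-2 + 11·-2.
Output[0,1]: The receptive field on the zero-padded input at this output position is [11 5 3]. Elementwise product with the kernel and sum: 11·1 + 5·-2 + 3·-2.

-46 -5 -11
-28 -32 4
-14 -38 -2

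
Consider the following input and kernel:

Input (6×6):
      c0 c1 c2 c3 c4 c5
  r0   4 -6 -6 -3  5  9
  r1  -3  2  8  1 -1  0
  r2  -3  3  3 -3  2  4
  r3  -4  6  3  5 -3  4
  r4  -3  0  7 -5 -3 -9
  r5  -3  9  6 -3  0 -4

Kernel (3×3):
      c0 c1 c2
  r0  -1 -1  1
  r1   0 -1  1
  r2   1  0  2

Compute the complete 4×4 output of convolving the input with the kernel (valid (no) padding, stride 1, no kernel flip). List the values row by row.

5 -1 19 13
11 1 -8 15
11 -17 -5 -11
17 -13 -3 -15

Output[0,0]: The receptive field on the input at this output position is [4 -6 -6 / -3 2 8 / -3 3 3]. Elementwise product with the kernel and sum: 4·-1 + -6·-1 + -6·1 + 2·-1 + 8·1 + -3·1 + 3·2.
Output[0,1]: The receptive field on the input at this output position is [-6 -6 -3 / 2 8 1 / 3 3 -3]. Elementwise product with the kernel and sum: -6·-1 + -6·-1 + -3·1 + 8·-1 + 1·1 + 3·1 + -3·2.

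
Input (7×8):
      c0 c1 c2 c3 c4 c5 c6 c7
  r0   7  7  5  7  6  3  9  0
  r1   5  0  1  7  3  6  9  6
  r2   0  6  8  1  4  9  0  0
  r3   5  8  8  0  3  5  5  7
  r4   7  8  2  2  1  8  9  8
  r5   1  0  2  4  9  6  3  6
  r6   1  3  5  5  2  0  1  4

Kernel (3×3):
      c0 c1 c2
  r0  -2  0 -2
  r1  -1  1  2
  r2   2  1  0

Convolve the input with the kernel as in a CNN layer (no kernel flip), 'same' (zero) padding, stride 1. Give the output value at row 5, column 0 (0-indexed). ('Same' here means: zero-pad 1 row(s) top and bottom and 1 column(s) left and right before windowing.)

The receptive field on the zero-padded input at this output position is [0 7 8 / 0 1 0 / 0 1 3]. Elementwise product with the kernel and sum: 0·-2 + 8·-2 + 0·-1 + 1·1 + 0·2 + 0·2 + 1·1.

-14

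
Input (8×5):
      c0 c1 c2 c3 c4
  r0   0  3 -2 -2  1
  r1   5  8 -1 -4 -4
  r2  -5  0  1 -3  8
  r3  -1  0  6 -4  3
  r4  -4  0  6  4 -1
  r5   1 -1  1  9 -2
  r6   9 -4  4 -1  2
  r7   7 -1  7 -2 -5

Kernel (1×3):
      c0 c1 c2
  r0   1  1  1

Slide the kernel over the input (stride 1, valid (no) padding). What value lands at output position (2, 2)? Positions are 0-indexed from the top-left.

6

The receptive field on the input at this output position is [1 -3 8]. Elementwise product with the kernel and sum: 1·1 + -3·1 + 8·1.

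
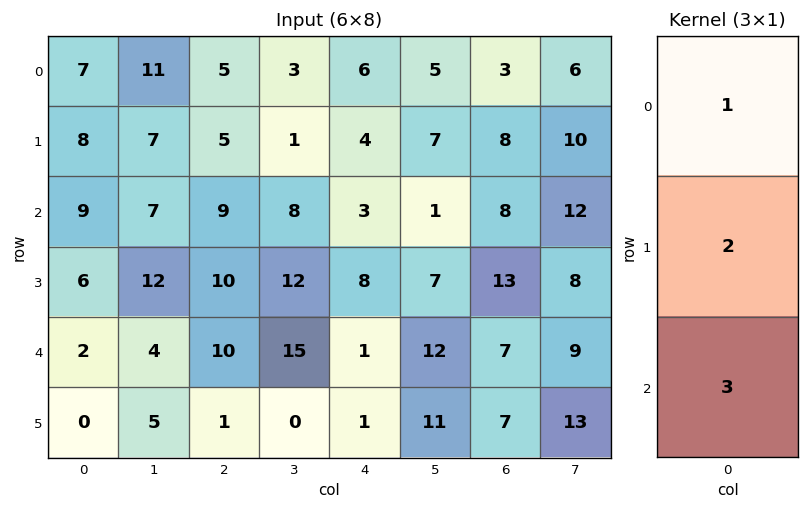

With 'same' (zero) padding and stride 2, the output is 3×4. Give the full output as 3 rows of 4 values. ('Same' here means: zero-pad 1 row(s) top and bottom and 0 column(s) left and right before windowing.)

Output[0,0]: The receptive field on the zero-padded input at this output position is [0 / 7 / 8]. Elementwise product with the kernel and sum: 0·1 + 7·2 + 8·3.

38 25 24 30
44 53 34 63
10 33 13 48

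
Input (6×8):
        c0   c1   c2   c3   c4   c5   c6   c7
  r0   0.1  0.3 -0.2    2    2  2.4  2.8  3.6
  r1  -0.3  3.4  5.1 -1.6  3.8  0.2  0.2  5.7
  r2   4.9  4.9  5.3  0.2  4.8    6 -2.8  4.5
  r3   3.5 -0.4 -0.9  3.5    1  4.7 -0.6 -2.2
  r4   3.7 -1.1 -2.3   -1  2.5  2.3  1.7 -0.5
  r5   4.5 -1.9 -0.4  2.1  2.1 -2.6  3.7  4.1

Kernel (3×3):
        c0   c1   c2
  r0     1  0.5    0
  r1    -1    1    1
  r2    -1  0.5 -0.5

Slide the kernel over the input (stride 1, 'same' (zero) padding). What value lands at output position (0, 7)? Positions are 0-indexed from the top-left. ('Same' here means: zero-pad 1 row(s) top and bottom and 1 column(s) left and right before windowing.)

The receptive field on the zero-padded input at this output position is [0 0 0 / 2.8 3.6 0 / 0.2 5.7 0]. Elementwise product with the kernel and sum: 0·1 + 0·0.5 + 2.8·-1 + 3.6·1 + 0·1 + 0.2·-1 + 5.7·0.5 + 0·-0.5.

3.45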